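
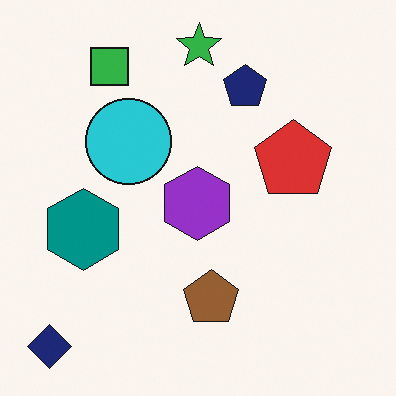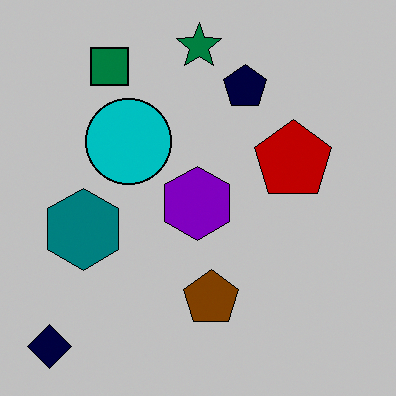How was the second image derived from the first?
Aggressively posterized.

Each flat color has snapped to a coarser quantized level — most visibly, the near-white background has dropped to a flat grey.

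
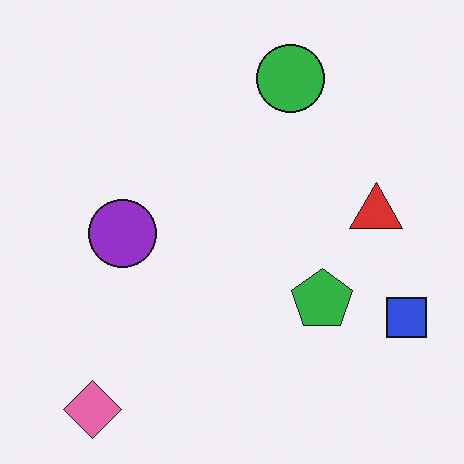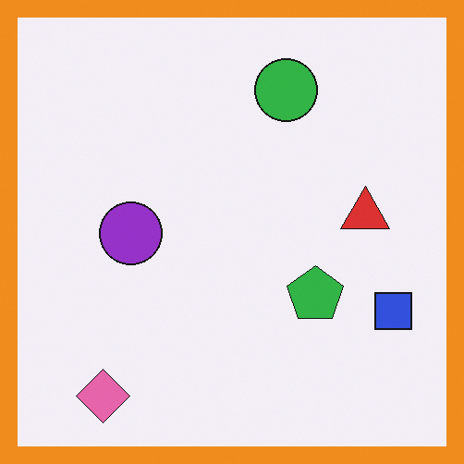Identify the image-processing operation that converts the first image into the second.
Framed with a orange border.

A solid orange frame runs around the edge of the second image, with the content slightly shrunk inside it.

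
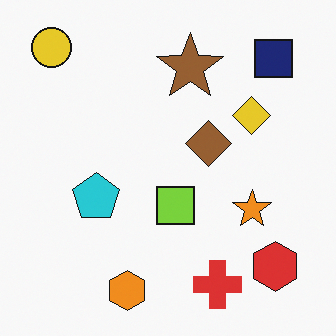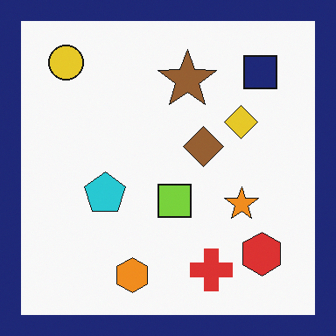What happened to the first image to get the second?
The transformation is: framed with a navy border.

A solid navy frame runs around the edge of the second image, with the content slightly shrunk inside it.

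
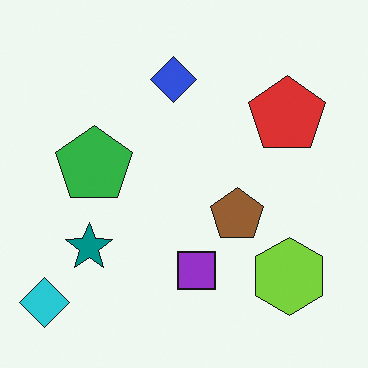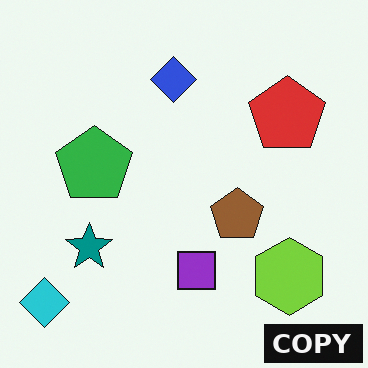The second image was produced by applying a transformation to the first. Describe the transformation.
Watermarked with the text "COPY" in the lower-right corner.

A dark label reading "COPY" appears in the lower-right corner.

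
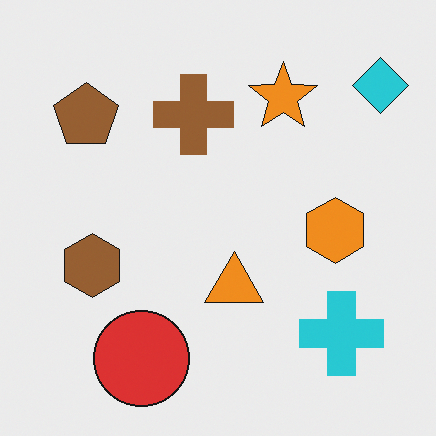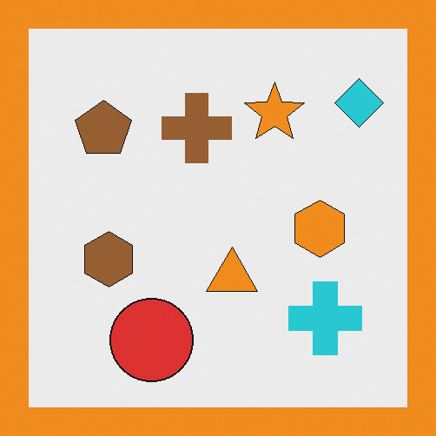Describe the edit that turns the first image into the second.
Framed with a orange border.

A solid orange frame runs around the edge of the second image, with the content slightly shrunk inside it.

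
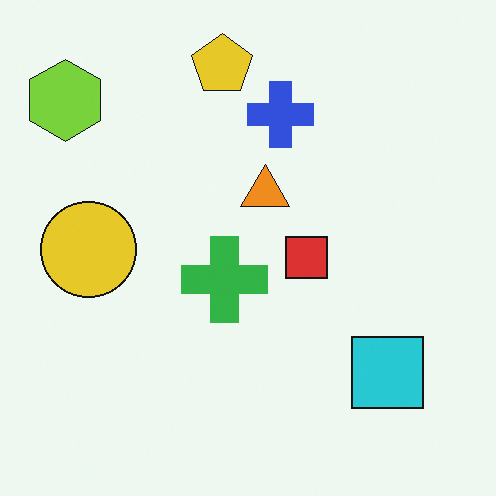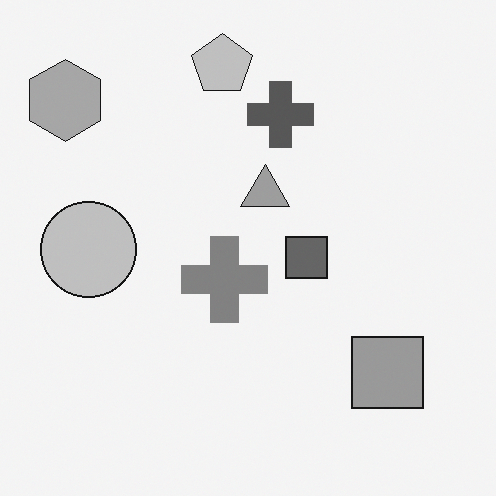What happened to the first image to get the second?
It was converted to grayscale.

All color is removed — every shape is now a shade of grey.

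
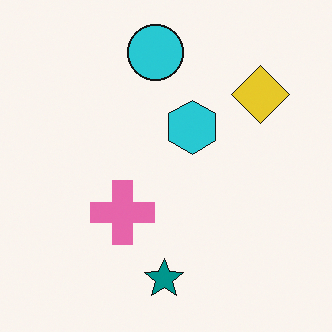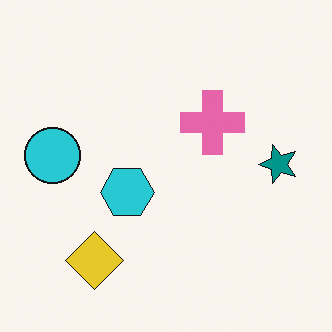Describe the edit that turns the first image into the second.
The second image is the first transposed (reflected across the top-left ↔ bottom-right diagonal).

Shapes have swapped their row and column positions — what was in the top-right is now in the bottom-left — a diagonal reflection.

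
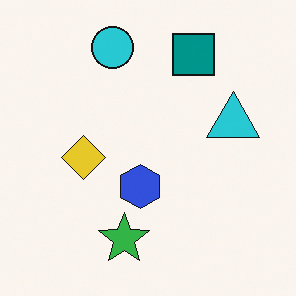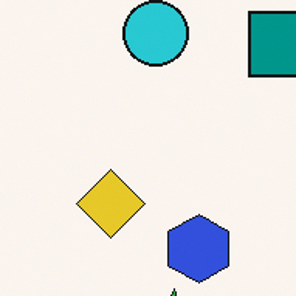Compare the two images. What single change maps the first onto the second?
Cropped to a modestly smaller region and rescaled.

The visible shapes are larger and the field of view is narrower; shapes near the original edges may be partly or wholly outside the frame — a crop-and-rescale.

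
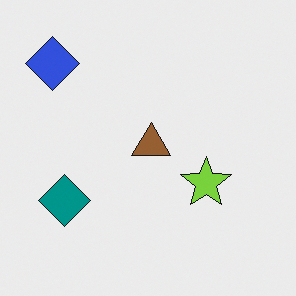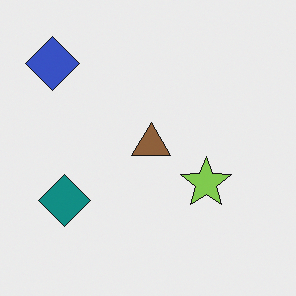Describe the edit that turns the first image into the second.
The transformation is: slightly desaturated.

All colors are more muted and greyish — a global saturation change.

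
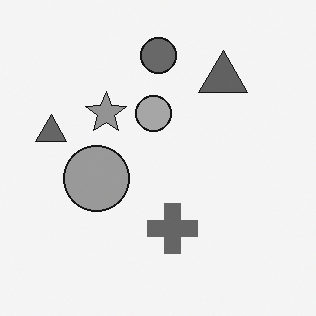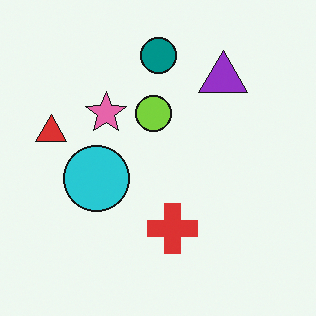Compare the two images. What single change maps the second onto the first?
Converted to grayscale.

All color is removed — every shape is now a shade of grey.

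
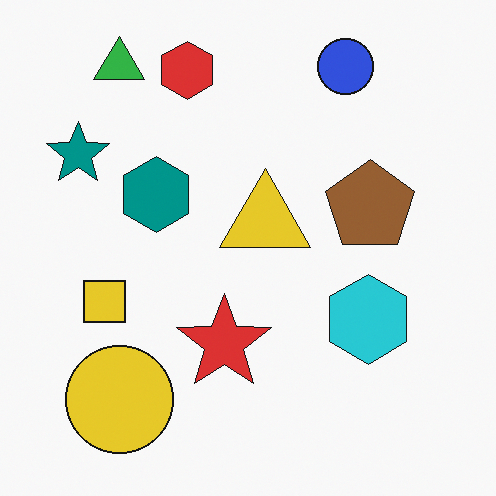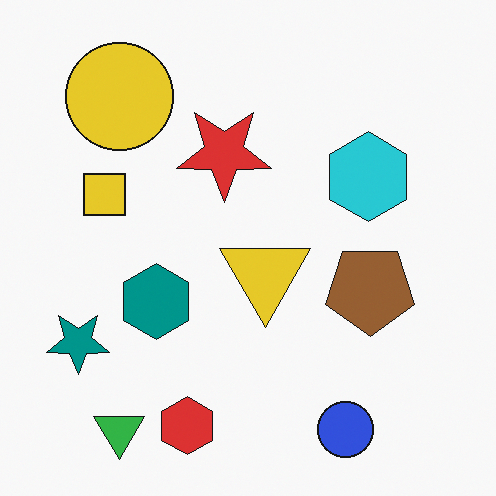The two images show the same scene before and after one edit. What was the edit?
The image was flipped vertically (top ↔ bottom).

The green triangle is in the top-left of the first image and the bottom-left of the second — shapes on opposite sides of the horizontal midline have swapped in a mirror flip.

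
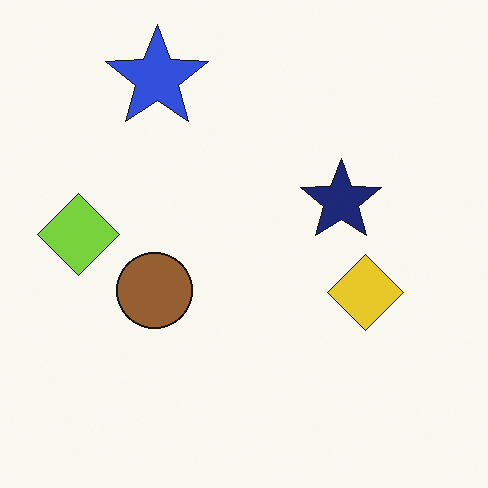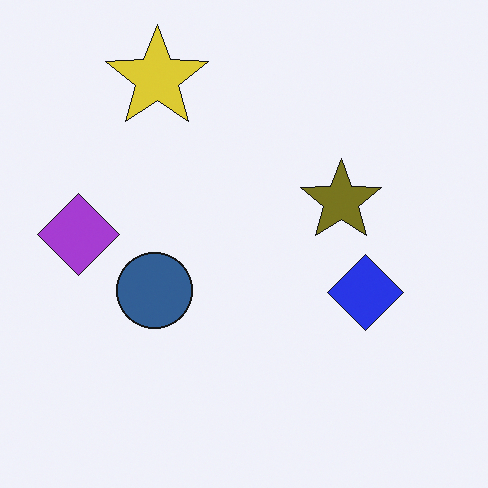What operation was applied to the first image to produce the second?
The transformation is: hue-shifted through roughly half the color wheel.

Every shape's color has rotated by the same amount around the hue wheel — a uniform hue shift.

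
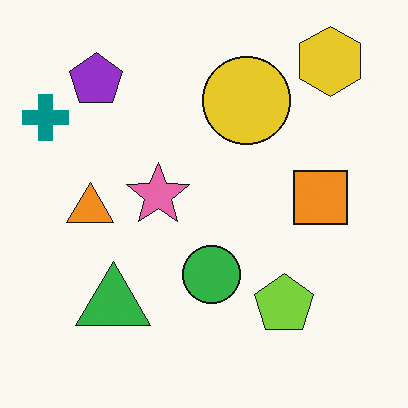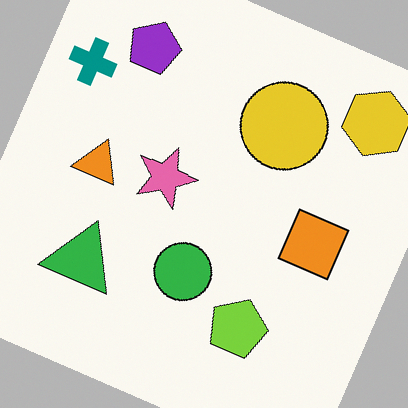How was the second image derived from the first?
The image was rotated clockwise by a clearly visible amount.

Every shape is tilted by the same angle and the image corners show triangular fill wedges — a whole-image rotation by a non-right angle.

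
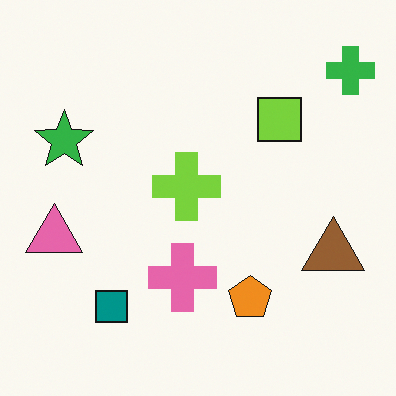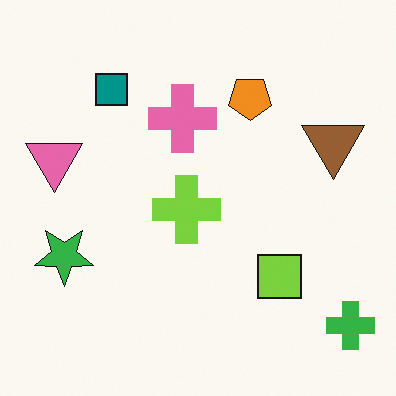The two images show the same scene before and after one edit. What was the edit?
The image was flipped vertically (top ↔ bottom).

The green cross is in the top-right of the first image and the bottom-right of the second — shapes on opposite sides of the horizontal midline have swapped in a mirror flip.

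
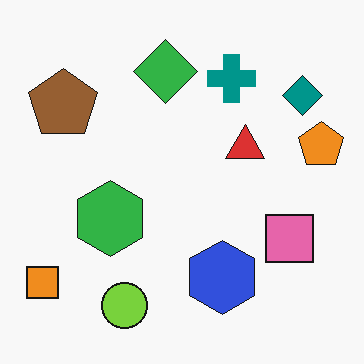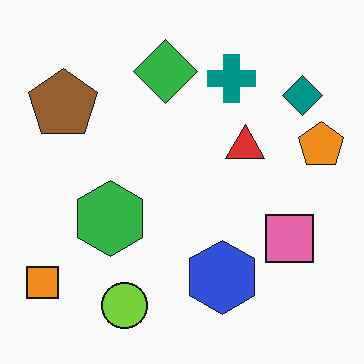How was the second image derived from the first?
It was JPEG-compressed with visible artifacts.

Blocky 8×8 compression artifacts appear around shape edges and the flat background shows ringing — characteristic JPEG degradation.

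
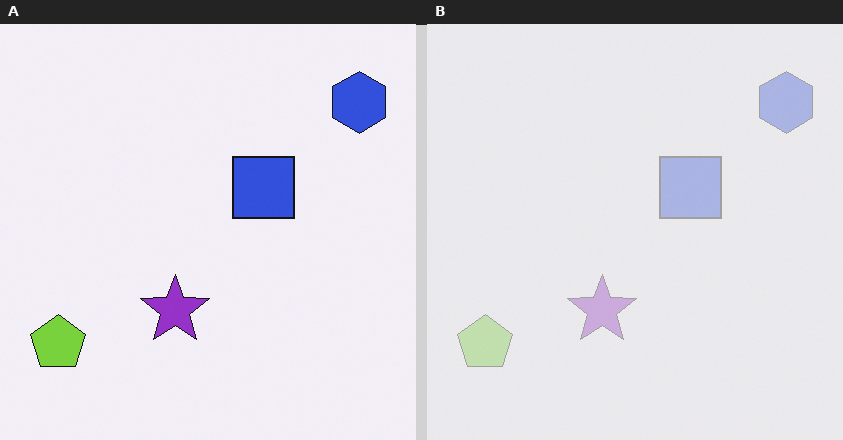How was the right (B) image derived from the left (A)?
The image was washed out (contrast reduced).

Tones are pushed toward mid-grey across the whole image — a global contrast change.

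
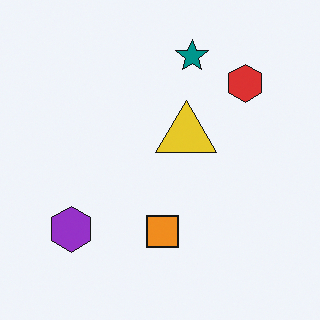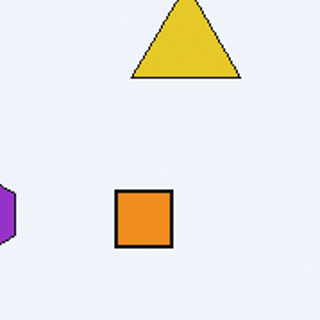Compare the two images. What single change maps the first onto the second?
The transformation is: cropped to a noticeably smaller region and rescaled.

The visible shapes are larger and the field of view is narrower; shapes near the original edges may be partly or wholly outside the frame — a crop-and-rescale.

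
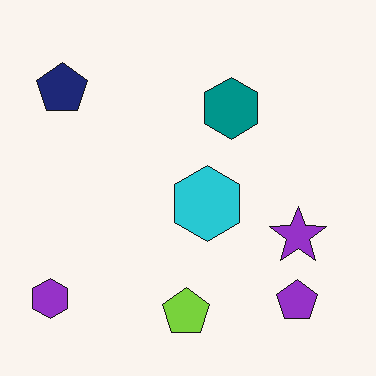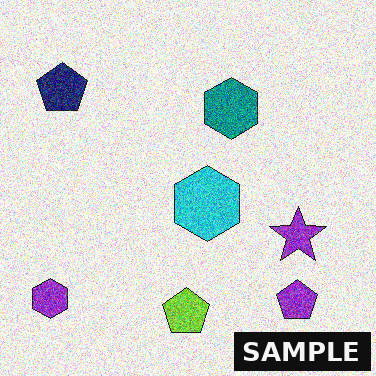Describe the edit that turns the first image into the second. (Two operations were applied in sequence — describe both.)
This is the original image degraded with strong gaussian noise, then watermarked with the text "SAMPLE" in the lower-right corner.

Random speckle covers the whole image, including the flat background. A dark label reading "SAMPLE" appears in the lower-right corner.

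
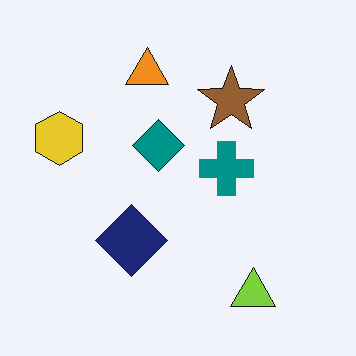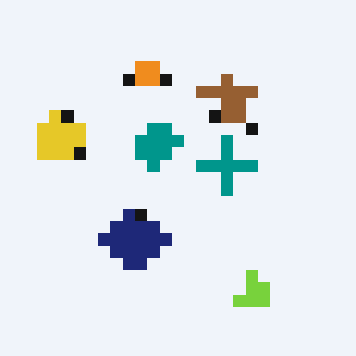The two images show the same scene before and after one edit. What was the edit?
Coarsely pixelated.

Shapes are reduced to large square blocks; fine edges and outlines are lost — a downscale-then-upscale (mosaic) effect.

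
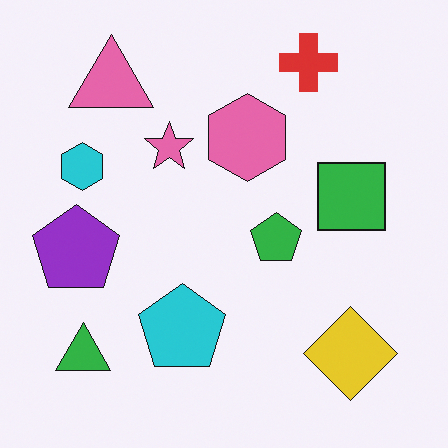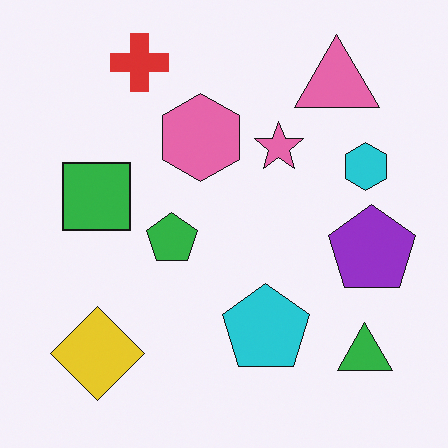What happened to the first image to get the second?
This is the original image flipped horizontally (left ↔ right).

The purple pentagon is in the left of the first image and the right of the second — shapes on opposite sides of the vertical midline have swapped in a mirror flip.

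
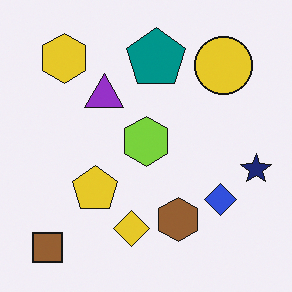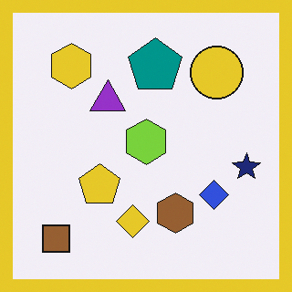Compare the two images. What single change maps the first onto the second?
This is the original image framed with a yellow border.

A solid yellow frame runs around the edge of the second image, with the content slightly shrunk inside it.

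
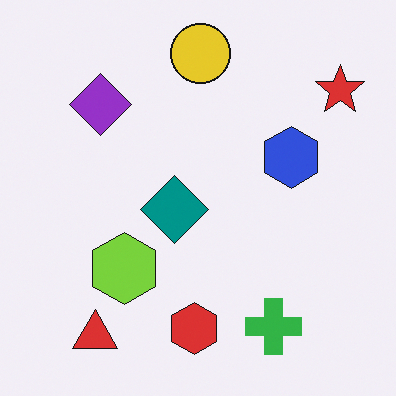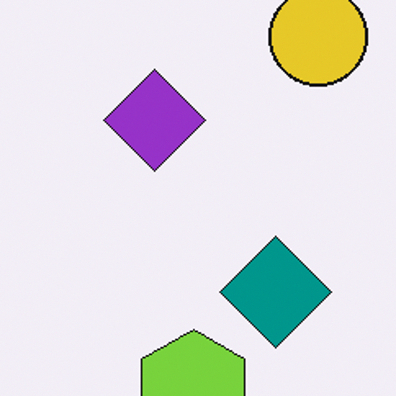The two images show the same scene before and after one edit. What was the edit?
It was cropped tightly and scaled back up.

The visible shapes are larger and the field of view is narrower; shapes near the original edges may be partly or wholly outside the frame — a crop-and-rescale.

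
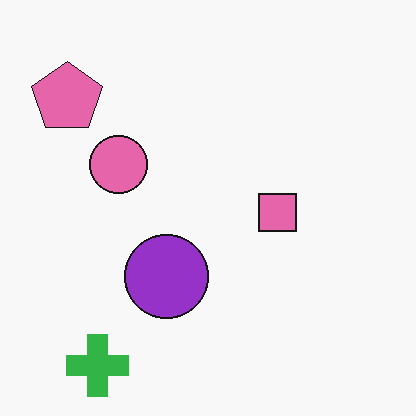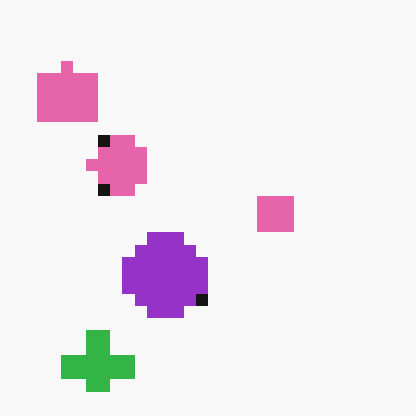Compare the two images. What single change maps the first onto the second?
The transformation is: heavily pixelated into large blocks.

Shapes are reduced to large square blocks; fine edges and outlines are lost — a downscale-then-upscale (mosaic) effect.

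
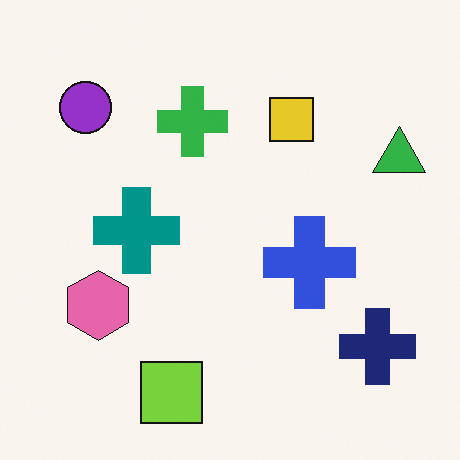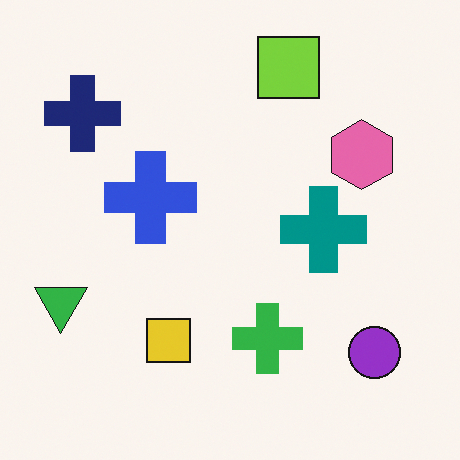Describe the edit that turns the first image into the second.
This is the original image rotated 180°.

The purple circle sits in the top-left of the first image and the bottom-right of the second — consistent with a whole-image 180° rotation.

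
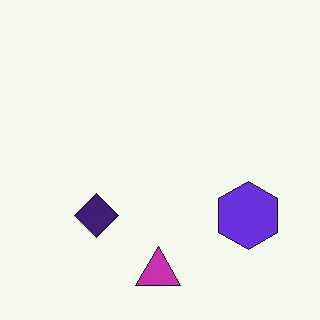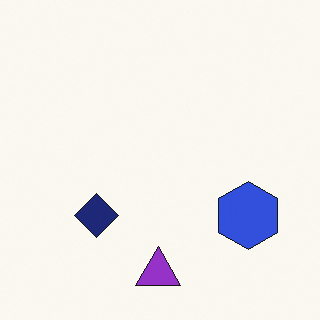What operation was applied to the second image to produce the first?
The transformation is: hue-shifted slightly.

Every shape's color has rotated by the same amount around the hue wheel — a uniform hue shift.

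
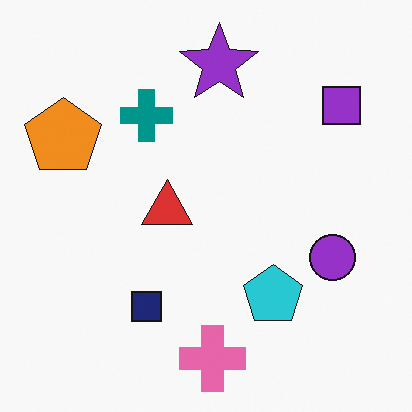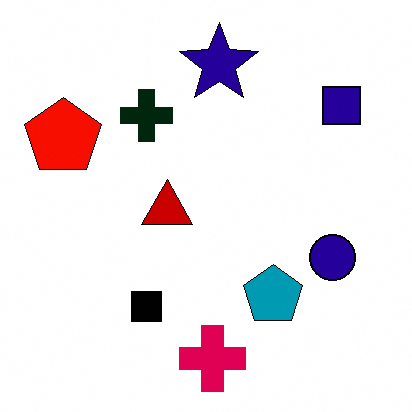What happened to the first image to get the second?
This is the original image boosted in contrast.

Tones are pushed away from mid-grey across the whole image — a global contrast change.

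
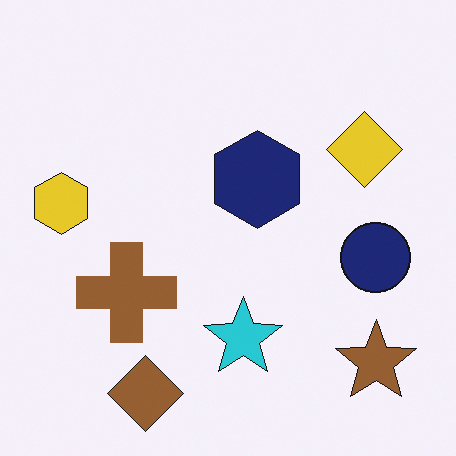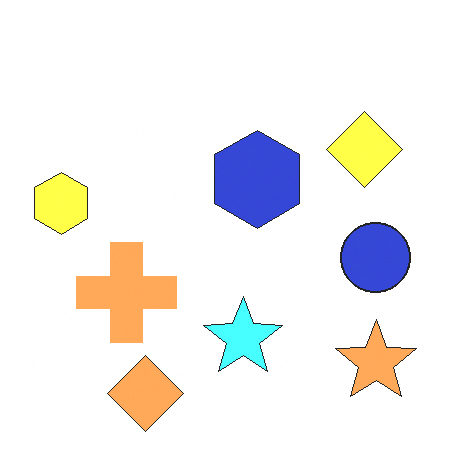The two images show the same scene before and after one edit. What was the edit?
It was noticeably brightened.

Every pixel — background and shapes alike — is uniformly brightened.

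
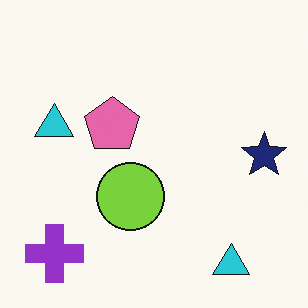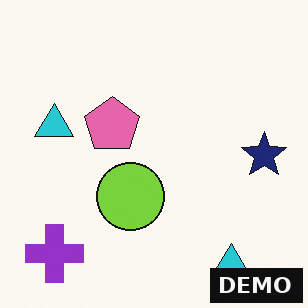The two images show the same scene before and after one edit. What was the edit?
Watermarked with the text "DEMO" in the lower-right corner.

A dark label reading "DEMO" appears in the lower-right corner.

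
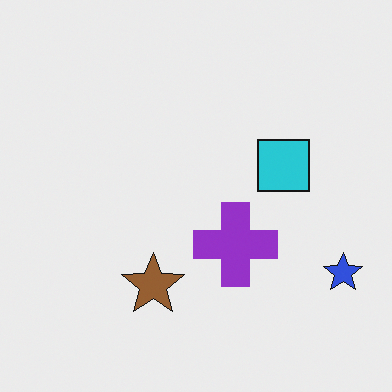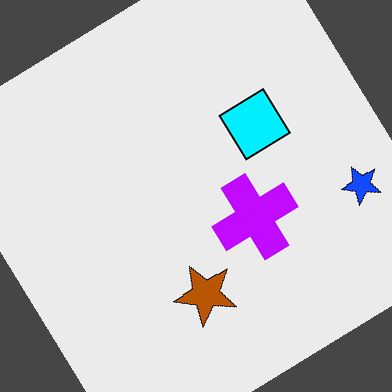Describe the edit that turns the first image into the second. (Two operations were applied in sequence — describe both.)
The second image is the first rotated counter-clockwise by a large amount — several tens of degrees, then heavily oversaturated.

Every shape is tilted by the same angle and the image corners show triangular fill wedges — a whole-image rotation by a non-right angle. All colors are more vivid — a global saturation change.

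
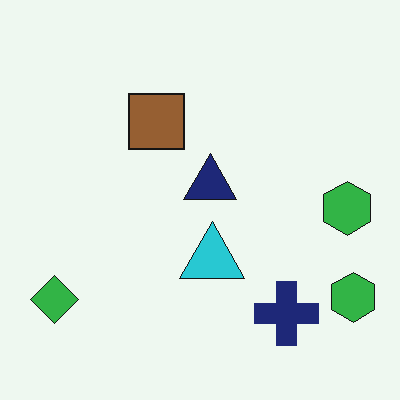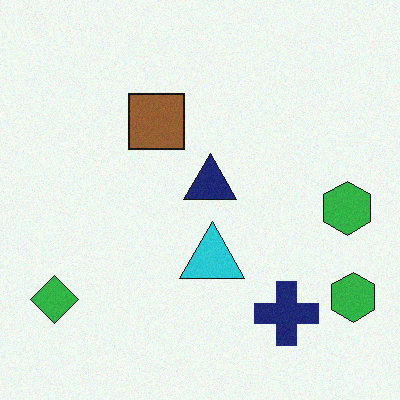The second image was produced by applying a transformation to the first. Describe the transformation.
The image was degraded with light additive noise.

Random speckle covers the whole image, including the flat background.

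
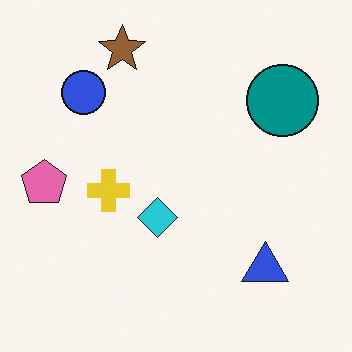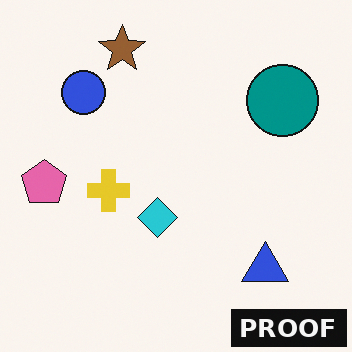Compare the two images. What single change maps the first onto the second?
Watermarked with the text "PROOF" in the lower-right corner.

A dark label reading "PROOF" appears in the lower-right corner.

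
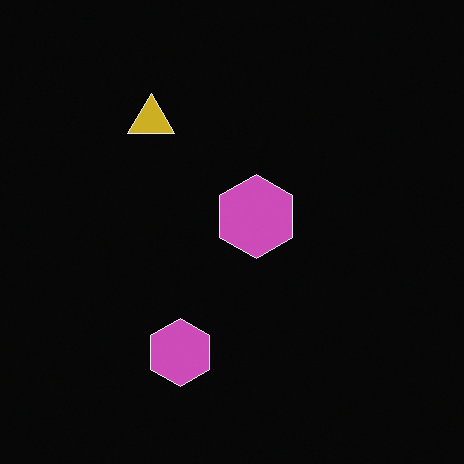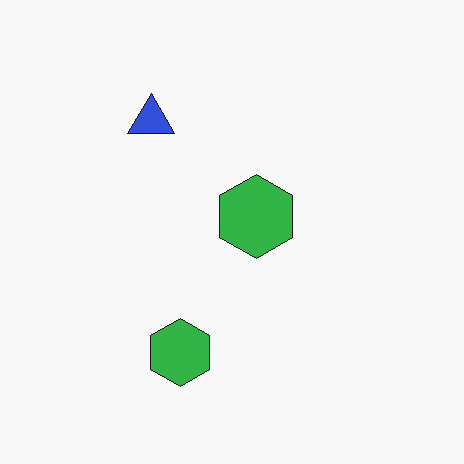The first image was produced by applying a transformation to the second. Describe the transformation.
The transformation is: color-inverted (negative).

The light background has become dark and every shape's color is its complement — a photographic negative.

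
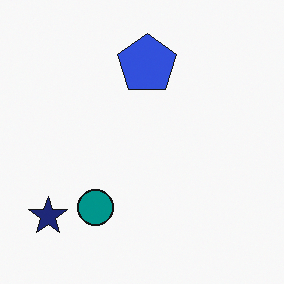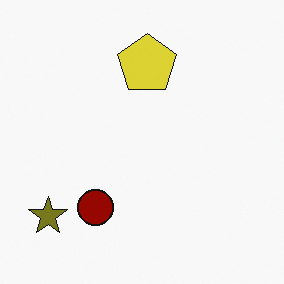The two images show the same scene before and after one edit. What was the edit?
The second image is the first hue-shifted through roughly half the color wheel.

Every shape's color has rotated by the same amount around the hue wheel — a uniform hue shift.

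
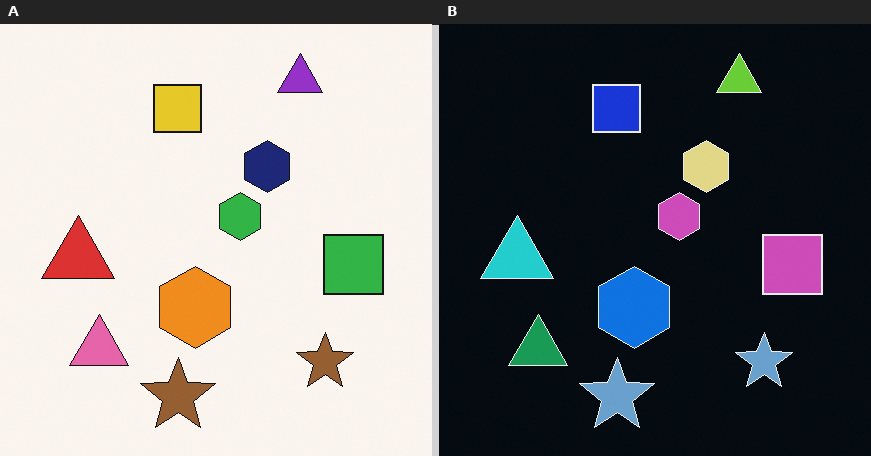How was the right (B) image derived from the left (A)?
The transformation is: color-inverted (negative).

The light background has become dark and every shape's color is its complement — a photographic negative.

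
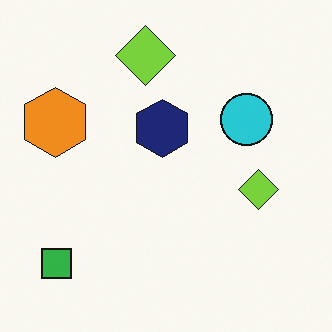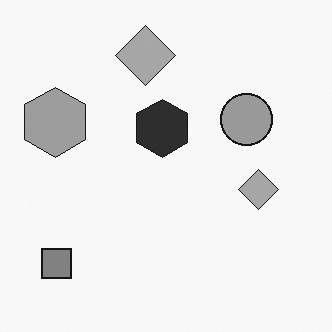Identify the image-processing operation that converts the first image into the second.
It was converted to grayscale.

All color is removed — every shape is now a shade of grey.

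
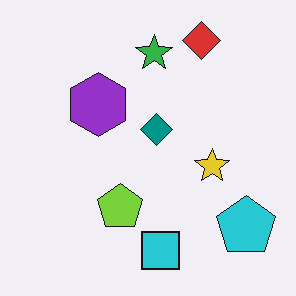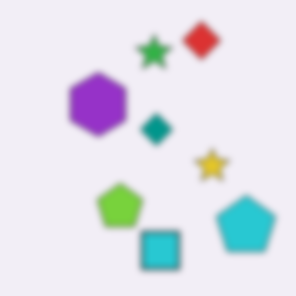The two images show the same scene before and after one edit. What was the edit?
It was noticeably gaussian-blurred.

Shape edges and outlines are uniformly softened across the whole image.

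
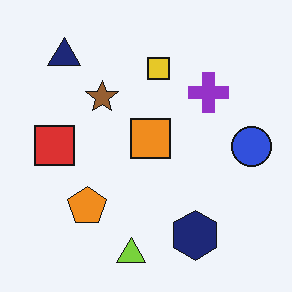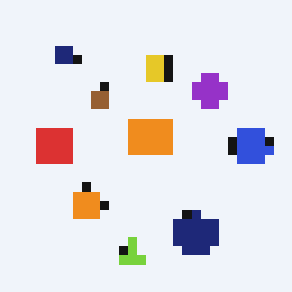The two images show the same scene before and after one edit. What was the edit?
Coarsely pixelated.

Shapes are reduced to large square blocks; fine edges and outlines are lost — a downscale-then-upscale (mosaic) effect.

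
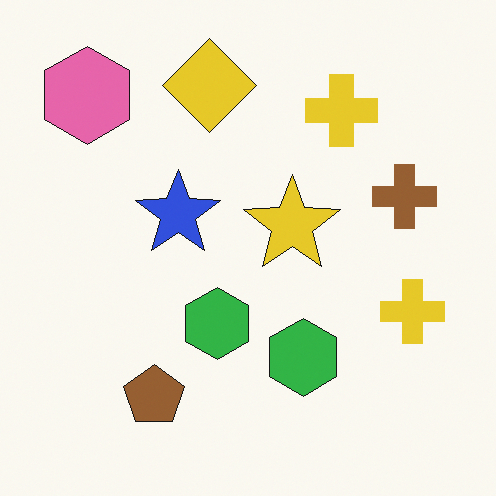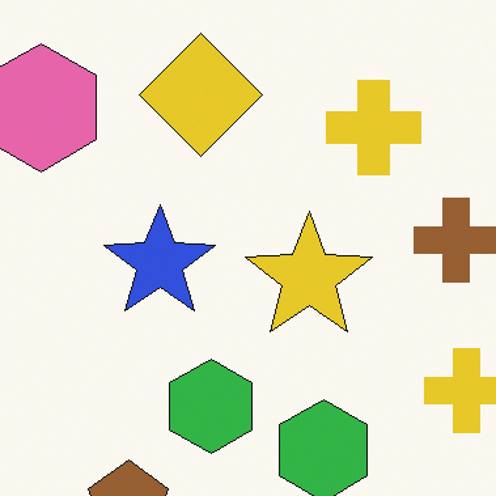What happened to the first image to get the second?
It was cropped to a modestly smaller region and rescaled.

The visible shapes are larger and the field of view is narrower; shapes near the original edges may be partly or wholly outside the frame — a crop-and-rescale.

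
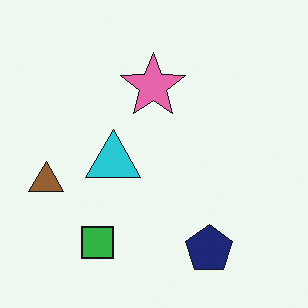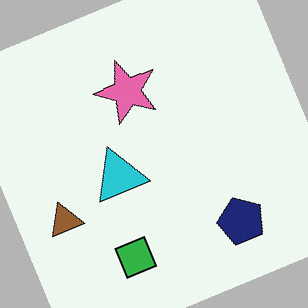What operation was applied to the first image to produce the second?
This is the original image rotated counter-clockwise by a clearly visible amount.

Every shape is tilted by the same angle and the image corners show triangular fill wedges — a whole-image rotation by a non-right angle.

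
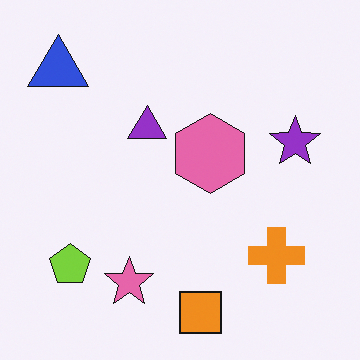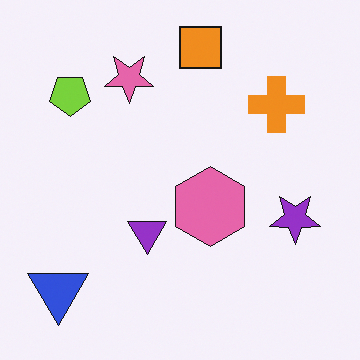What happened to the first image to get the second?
The second image is the first flipped vertically (top ↔ bottom).

The orange square is in the bottom of the first image and the top of the second — shapes on opposite sides of the horizontal midline have swapped in a mirror flip.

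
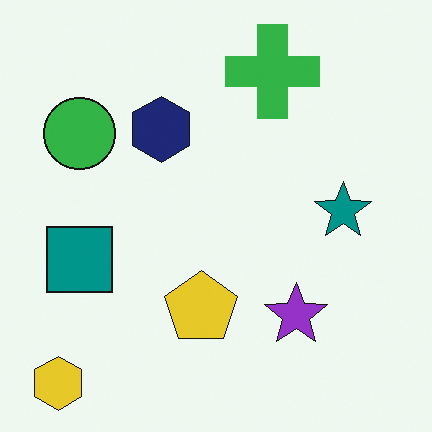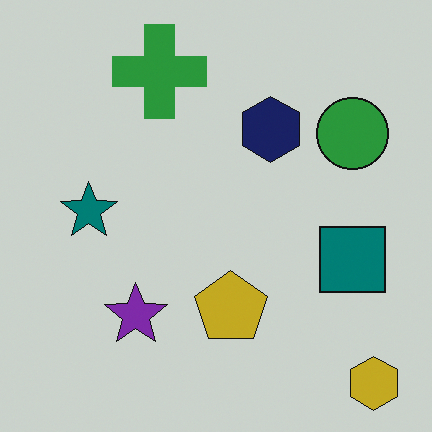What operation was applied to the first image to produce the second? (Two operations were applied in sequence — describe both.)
Flipped horizontally (left ↔ right), then darkened a little.

The yellow hexagon is in the bottom-left of the first image and the bottom-right of the second — shapes on opposite sides of the vertical midline have swapped in a mirror flip. Every pixel — background and shapes alike — is uniformly darkened.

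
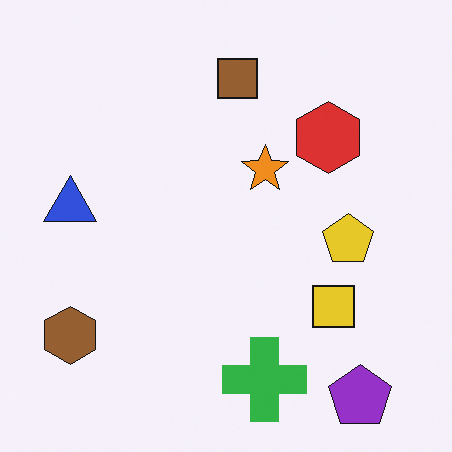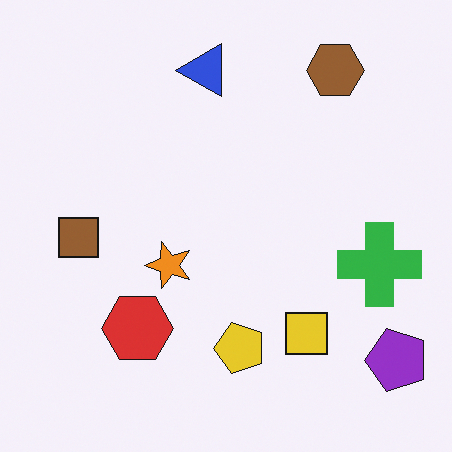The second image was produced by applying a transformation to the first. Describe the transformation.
It was transposed (reflected across the top-left ↔ bottom-right diagonal).

Shapes have swapped their row and column positions — what was in the top-right is now in the bottom-left — a diagonal reflection.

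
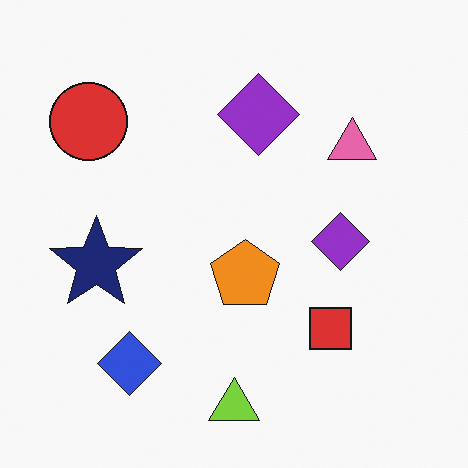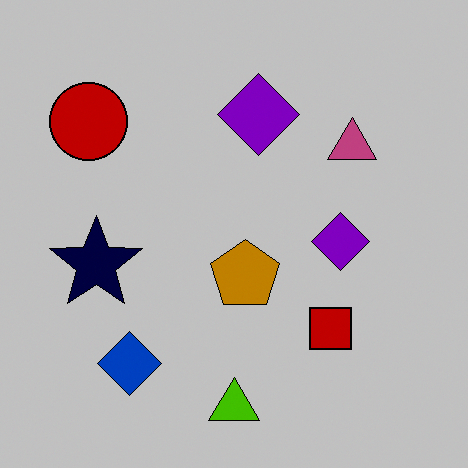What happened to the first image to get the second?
Aggressively posterized.

Each flat color has snapped to a coarser quantized level — most visibly, the near-white background has dropped to a flat grey.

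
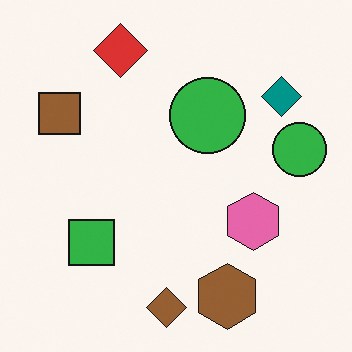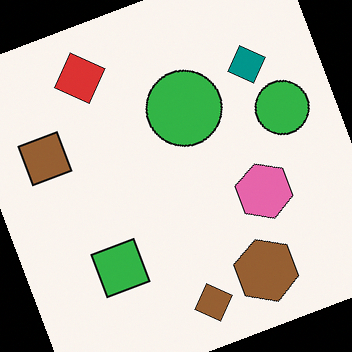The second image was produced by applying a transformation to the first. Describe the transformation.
The image was rotated counter-clockwise by a moderate amount.

Every shape is tilted by the same angle and the image corners show triangular fill wedges — a whole-image rotation by a non-right angle.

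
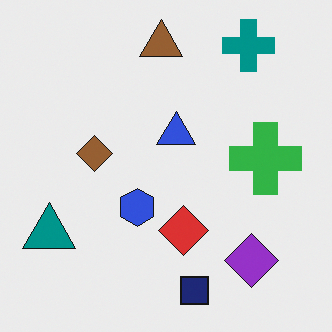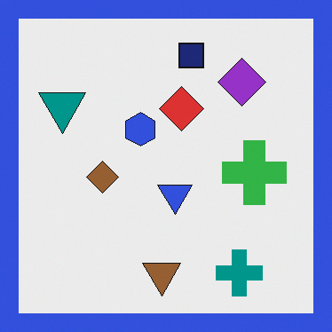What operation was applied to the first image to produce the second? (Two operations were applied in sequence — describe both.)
The transformation is: flipped vertically (top ↔ bottom), then framed with a blue border.

The navy square is in the bottom of the first image and the top of the second — shapes on opposite sides of the horizontal midline have swapped in a mirror flip. A solid blue frame runs around the edge of the second image, with the content slightly shrunk inside it.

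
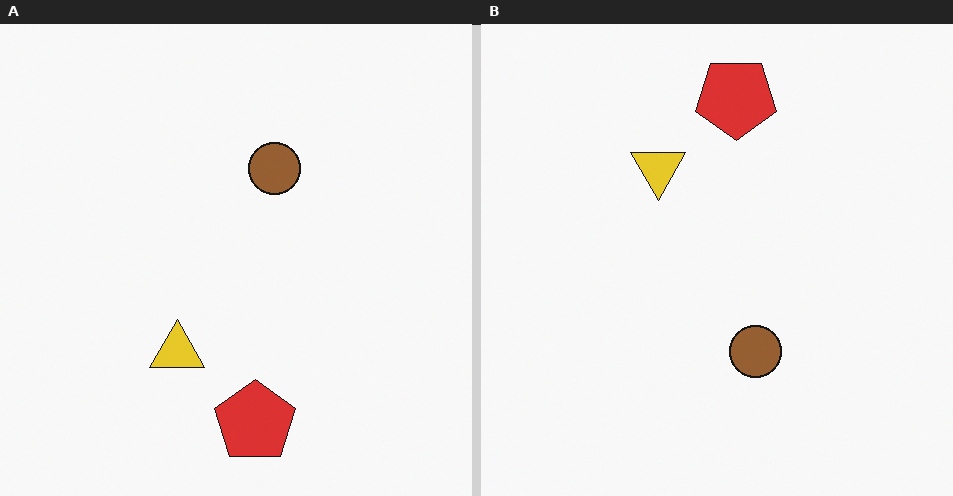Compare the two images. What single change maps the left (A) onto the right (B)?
The right (B) image is the left (A) flipped vertically (top ↔ bottom).

The red pentagon is in the bottom of the left (A) image and the top of the right (B) — shapes on opposite sides of the horizontal midline have swapped in a mirror flip.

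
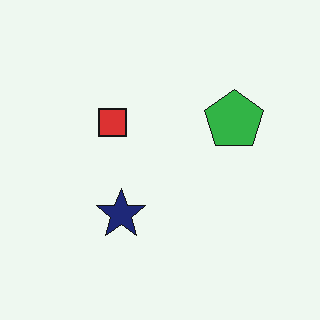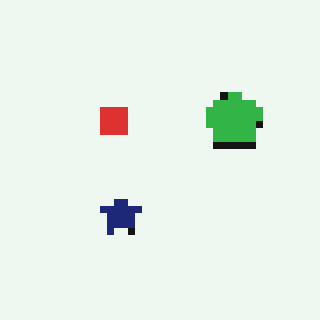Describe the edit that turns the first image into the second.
The second image is the first pixelated into visible square blocks.

Shapes are reduced to large square blocks; fine edges and outlines are lost — a downscale-then-upscale (mosaic) effect.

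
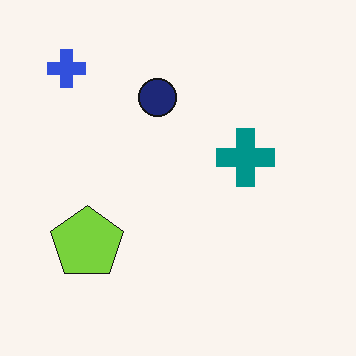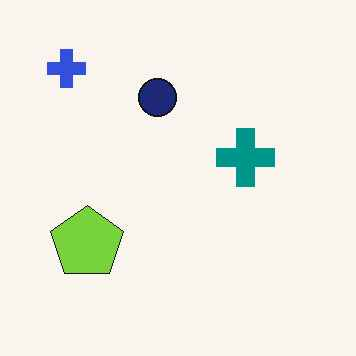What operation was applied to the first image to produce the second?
This is the original image given moderate JPEG compression.

Blocky 8×8 compression artifacts appear around shape edges and the flat background shows ringing — characteristic JPEG degradation.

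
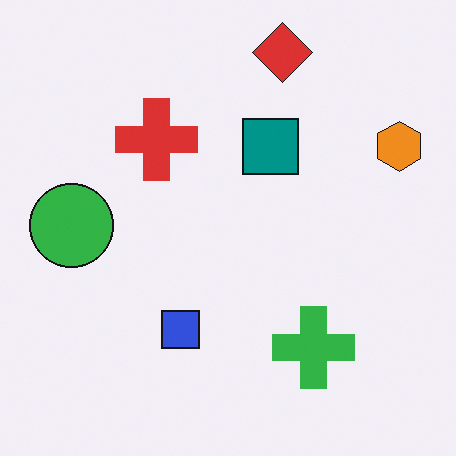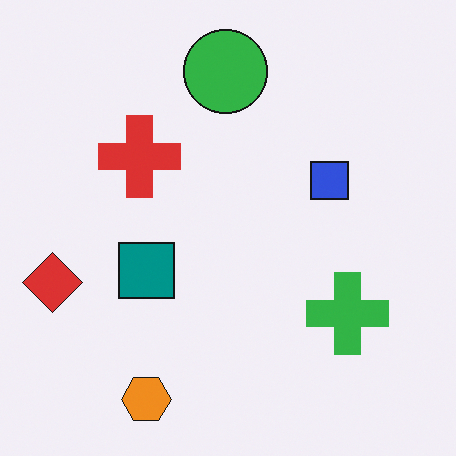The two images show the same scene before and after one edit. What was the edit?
The image was transposed (reflected across the top-left ↔ bottom-right diagonal).

Shapes have swapped their row and column positions — what was in the top-right is now in the bottom-left — a diagonal reflection.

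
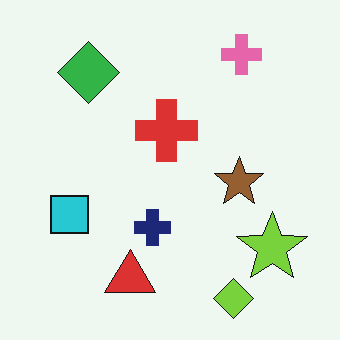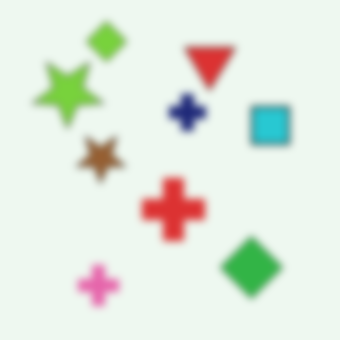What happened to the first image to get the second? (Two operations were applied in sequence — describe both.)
This is the original image rotated 180°, then noticeably gaussian-blurred.

The lime diamond sits in the bottom-right of the first image and the top-left of the second — consistent with a whole-image 180° rotation. Shape edges and outlines are uniformly softened across the whole image.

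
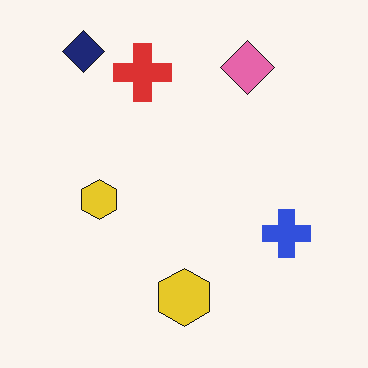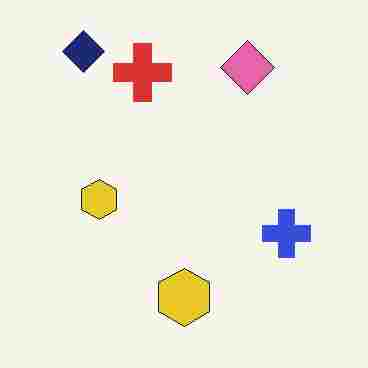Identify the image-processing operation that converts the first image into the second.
The second image is the first degraded with heavy JPEG compression.

Blocky 8×8 compression artifacts appear around shape edges and the flat background shows ringing — characteristic JPEG degradation.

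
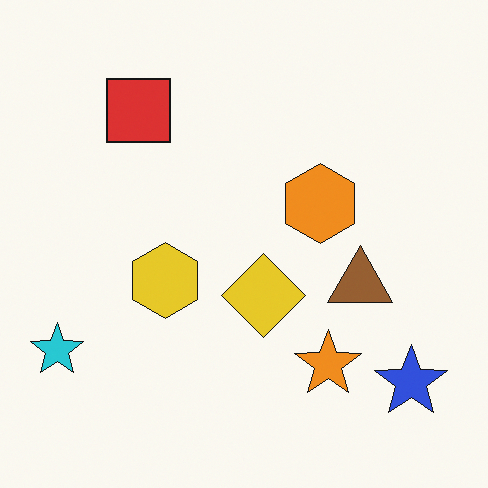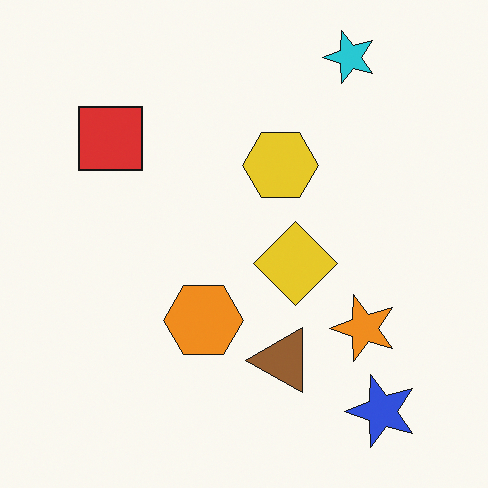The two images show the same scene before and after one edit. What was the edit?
The transformation is: transposed (reflected across the top-left ↔ bottom-right diagonal).

Shapes have swapped their row and column positions — what was in the top-right is now in the bottom-left — a diagonal reflection.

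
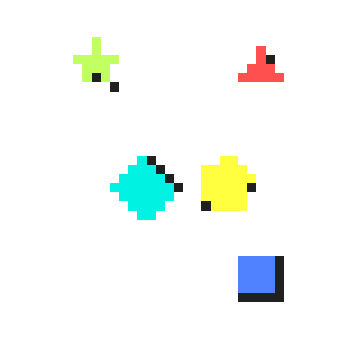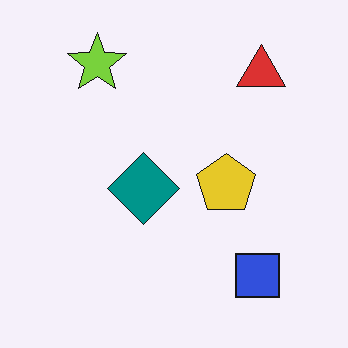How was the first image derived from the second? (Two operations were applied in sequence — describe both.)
The transformation is: heavily pixelated into large blocks, then substantially brightened.

Shapes are reduced to large square blocks; fine edges and outlines are lost — a downscale-then-upscale (mosaic) effect. Every pixel — background and shapes alike — is uniformly brightened.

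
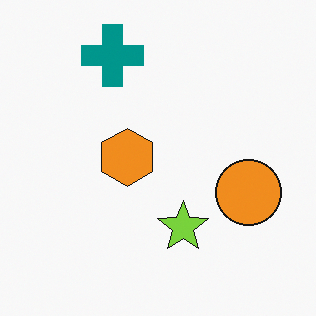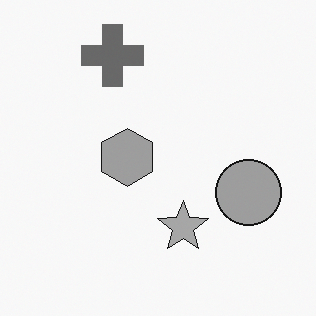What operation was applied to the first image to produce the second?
The transformation is: converted to grayscale.

All color is removed — every shape is now a shade of grey.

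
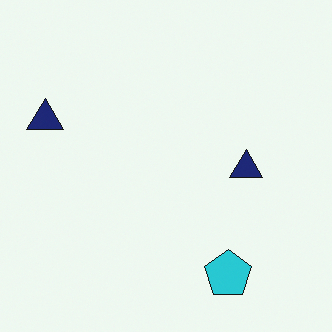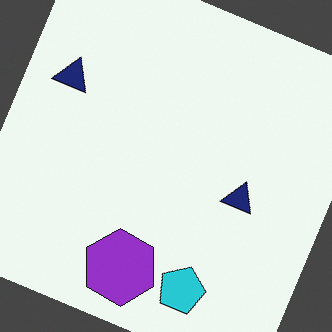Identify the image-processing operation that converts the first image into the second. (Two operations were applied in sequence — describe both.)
This is the original image rotated clockwise by a moderate amount, then overlaid with an additional purple hexagon.

Every shape is tilted by the same angle and the image corners show triangular fill wedges — a whole-image rotation by a non-right angle. A purple hexagon appears in the second image that is absent from the first.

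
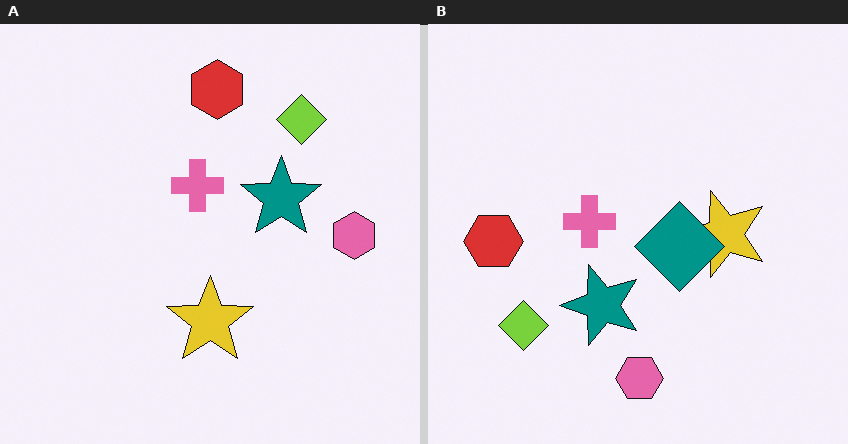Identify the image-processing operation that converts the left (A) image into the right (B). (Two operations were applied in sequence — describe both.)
Transposed (reflected across the top-left ↔ bottom-right diagonal), then overlaid with an additional teal diamond.

Shapes have swapped their row and column positions — what was in the top-right is now in the bottom-left — a diagonal reflection. A teal diamond appears in the right (B) image that is absent from the left (A).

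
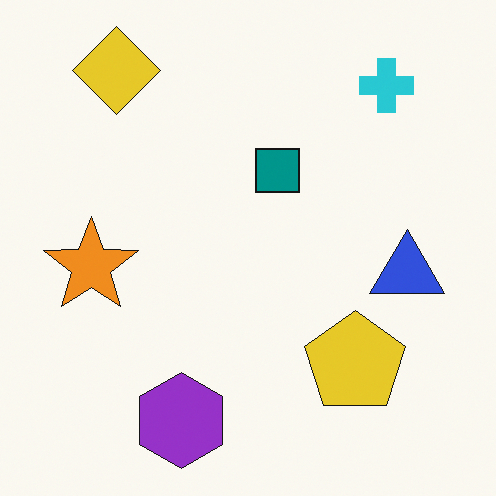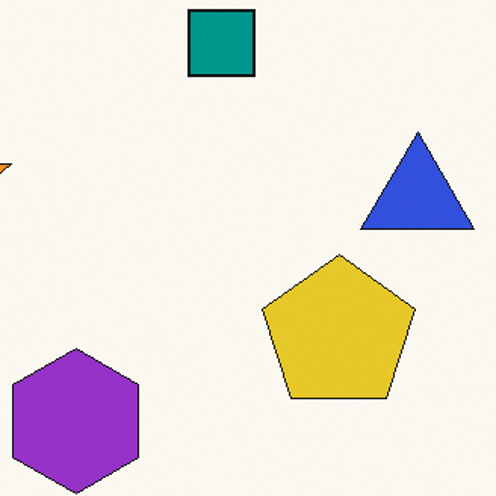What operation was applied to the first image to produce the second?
The transformation is: cropped to a modestly smaller region and rescaled.

The visible shapes are larger and the field of view is narrower; shapes near the original edges may be partly or wholly outside the frame — a crop-and-rescale.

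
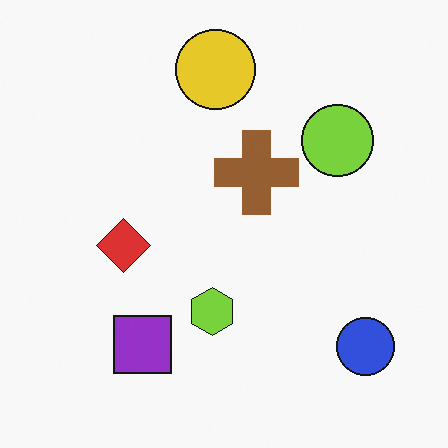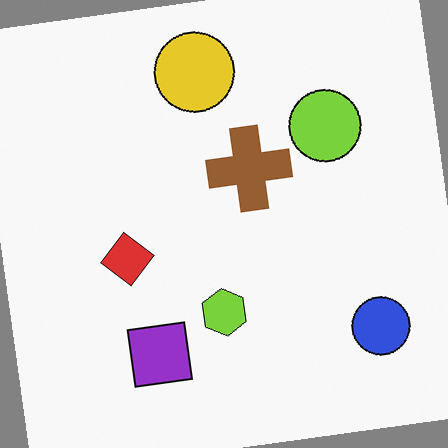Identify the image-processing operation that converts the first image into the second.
The image was rotated counter-clockwise by a few degrees.

Every shape is tilted by the same angle and the image corners show triangular fill wedges — a whole-image rotation by a non-right angle.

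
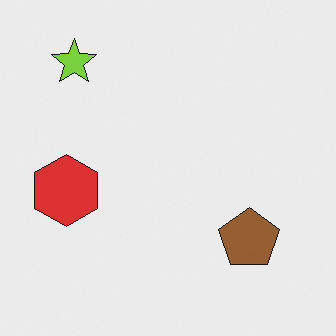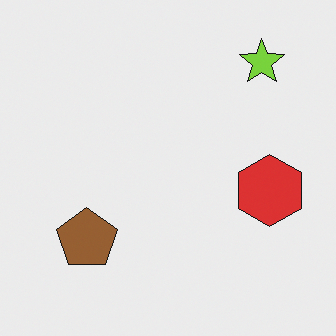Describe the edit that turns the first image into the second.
It was flipped horizontally (left ↔ right).

The red hexagon is in the left of the first image and the right of the second — shapes on opposite sides of the vertical midline have swapped in a mirror flip.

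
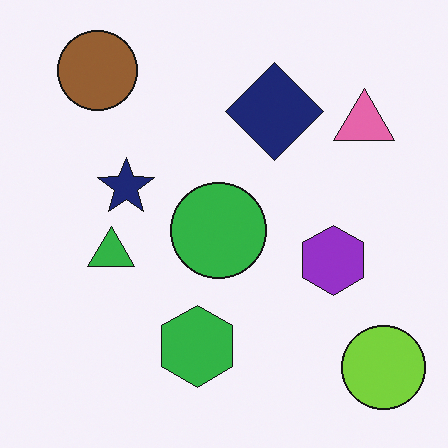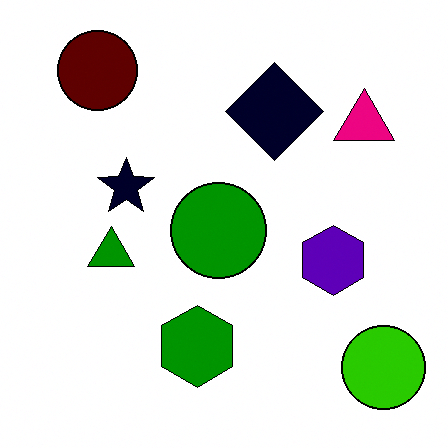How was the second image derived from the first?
The transformation is: given much higher contrast.

Tones are pushed away from mid-grey across the whole image — a global contrast change.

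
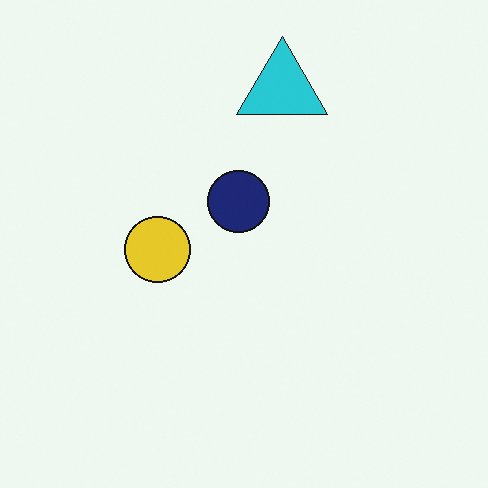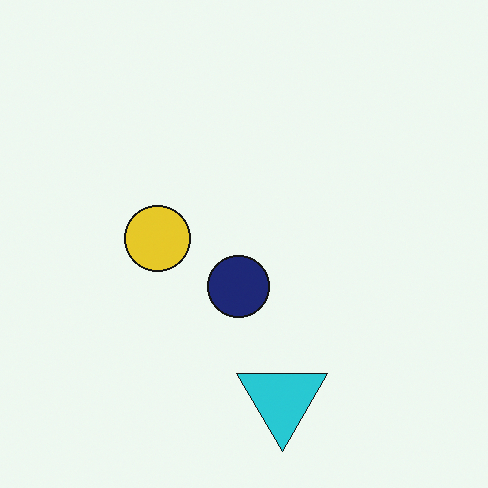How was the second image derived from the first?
It was flipped vertically (top ↔ bottom).

The cyan triangle is in the top of the first image and the bottom of the second — shapes on opposite sides of the horizontal midline have swapped in a mirror flip.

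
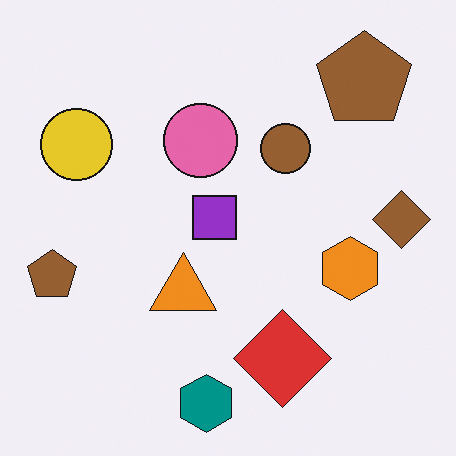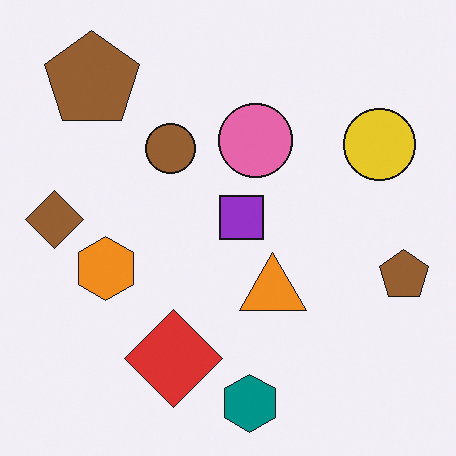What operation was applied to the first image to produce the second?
It was flipped horizontally (left ↔ right).

The brown diamond is in the right of the first image and the left of the second — shapes on opposite sides of the vertical midline have swapped in a mirror flip.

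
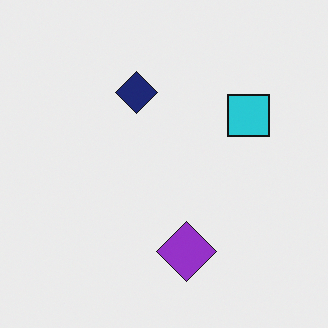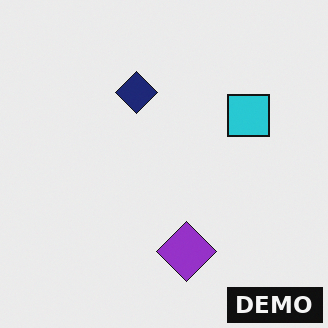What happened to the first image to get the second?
Watermarked with the text "DEMO" in the lower-right corner.

A dark label reading "DEMO" appears in the lower-right corner.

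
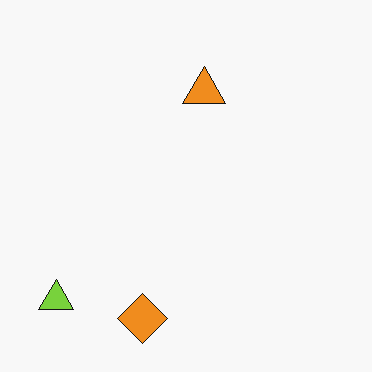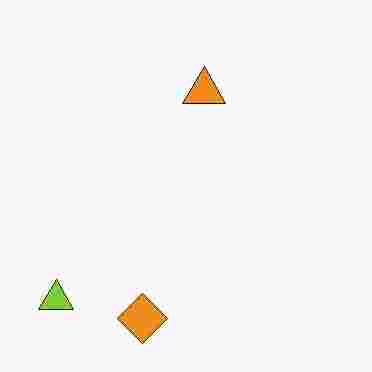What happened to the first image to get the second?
Degraded with heavy JPEG compression.

Blocky 8×8 compression artifacts appear around shape edges and the flat background shows ringing — characteristic JPEG degradation.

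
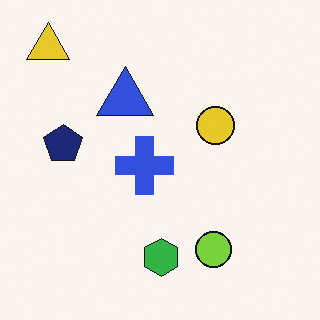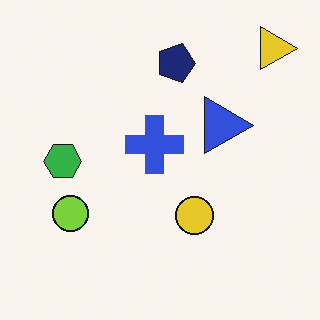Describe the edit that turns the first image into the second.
The image was rotated 90° clockwise.

The yellow triangle sits in the top-left of the first image and the top-right of the second — consistent with a whole-image 90° clockwise rotation.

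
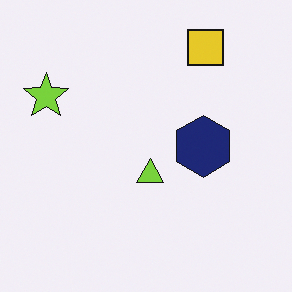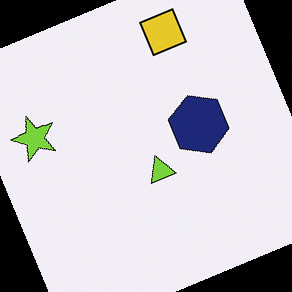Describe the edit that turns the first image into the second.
Rotated counter-clockwise by a moderate amount.

Every shape is tilted by the same angle and the image corners show triangular fill wedges — a whole-image rotation by a non-right angle.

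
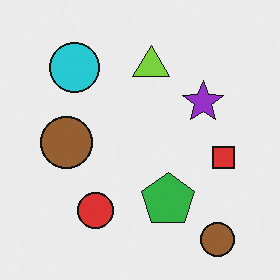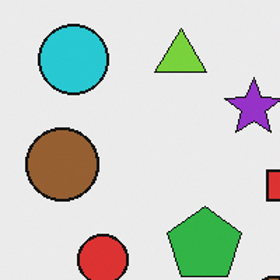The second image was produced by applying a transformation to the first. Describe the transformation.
The image was cropped to a modestly smaller region and rescaled.

The visible shapes are larger and the field of view is narrower; shapes near the original edges may be partly or wholly outside the frame — a crop-and-rescale.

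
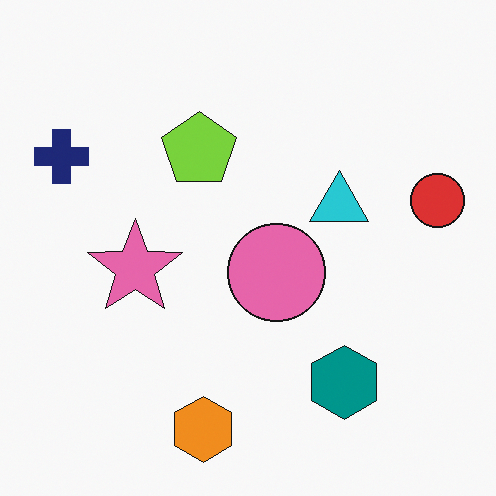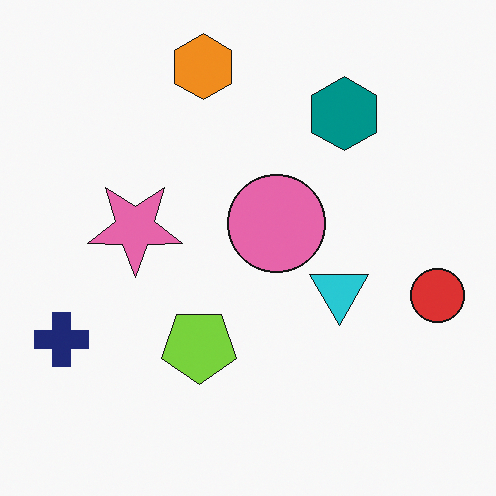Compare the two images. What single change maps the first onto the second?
The transformation is: flipped vertically (top ↔ bottom).

The orange hexagon is in the bottom of the first image and the top of the second — shapes on opposite sides of the horizontal midline have swapped in a mirror flip.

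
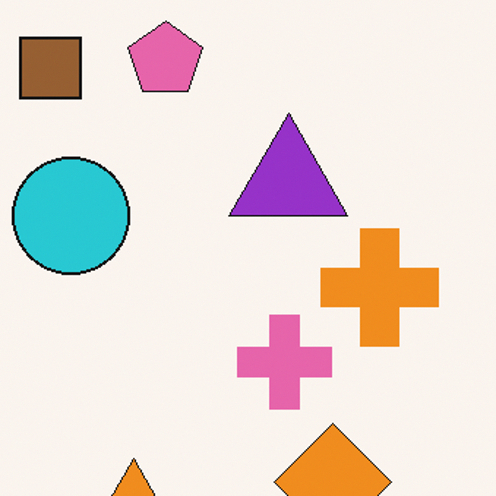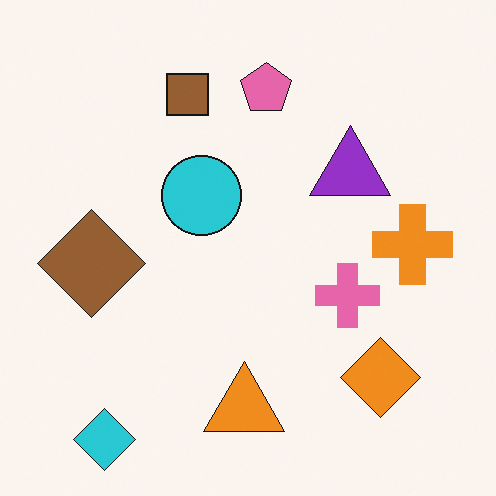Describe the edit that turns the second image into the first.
Cropped slightly and scaled back up.

The visible shapes are larger and the field of view is narrower; shapes near the original edges may be partly or wholly outside the frame — a crop-and-rescale.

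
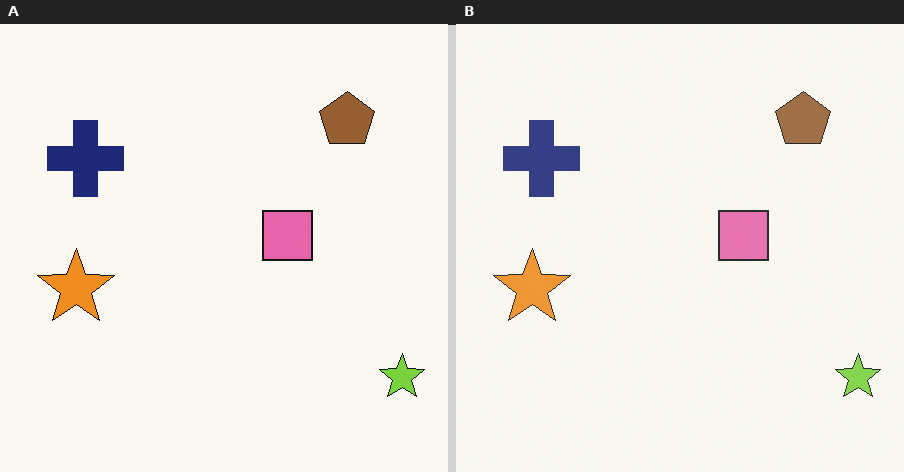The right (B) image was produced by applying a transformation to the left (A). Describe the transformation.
The right (B) image is the left (A) given slightly reduced contrast.

Tones are pushed toward mid-grey across the whole image — a global contrast change.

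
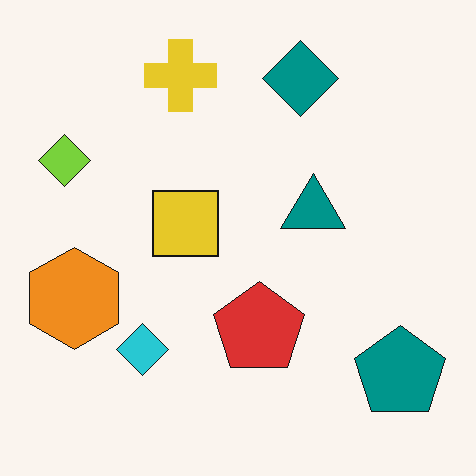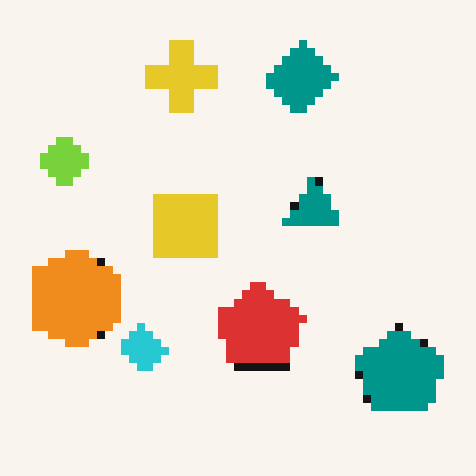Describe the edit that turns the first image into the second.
The second image is the first moderately pixelated.

Shapes are reduced to large square blocks; fine edges and outlines are lost — a downscale-then-upscale (mosaic) effect.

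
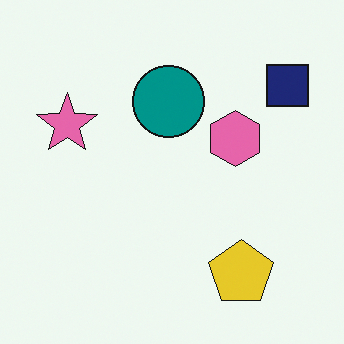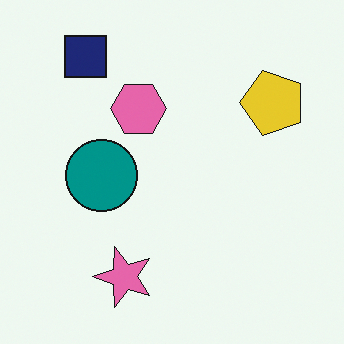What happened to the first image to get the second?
The second image is the first rotated 90° counter-clockwise.

The navy square sits in the top-right of the first image and the top-left of the second — consistent with a whole-image 90° counter-clockwise rotation.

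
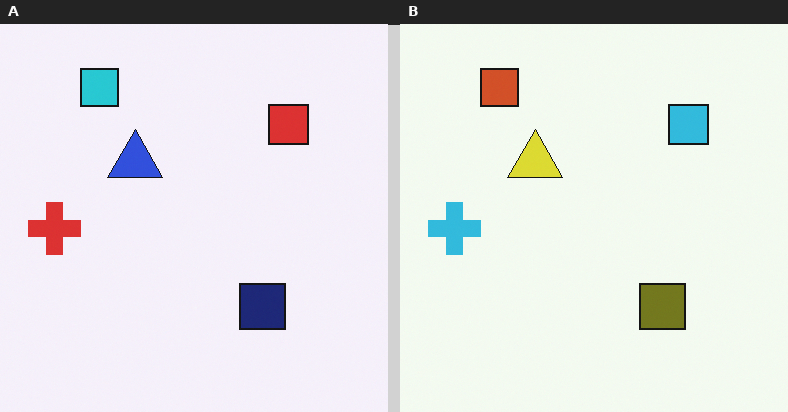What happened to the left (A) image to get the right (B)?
It was hue-shifted through roughly half the color wheel.

Every shape's color has rotated by the same amount around the hue wheel — a uniform hue shift.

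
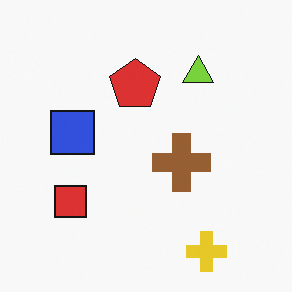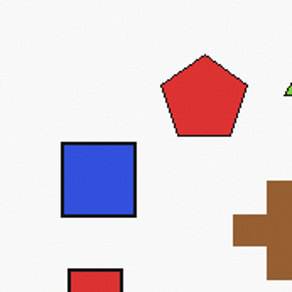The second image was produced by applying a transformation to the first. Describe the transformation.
The second image is the first cropped tightly and scaled back up.

The visible shapes are larger and the field of view is narrower; shapes near the original edges may be partly or wholly outside the frame — a crop-and-rescale.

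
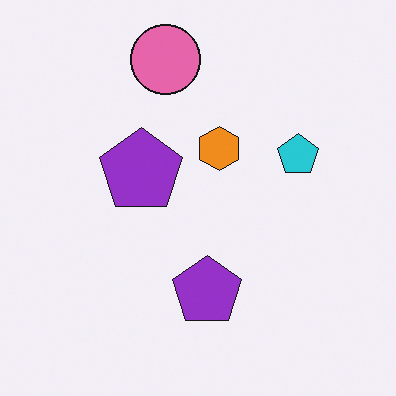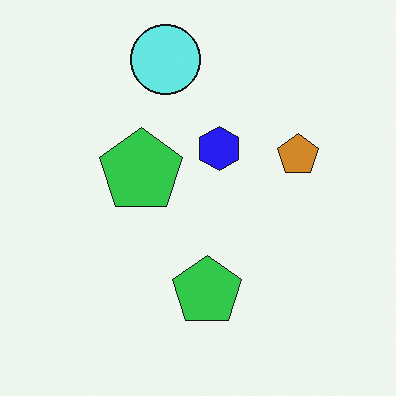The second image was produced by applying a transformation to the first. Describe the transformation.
Hue-shifted through roughly half the color wheel.

Every shape's color has rotated by the same amount around the hue wheel — a uniform hue shift.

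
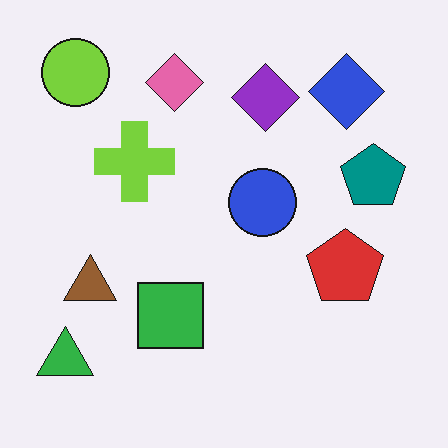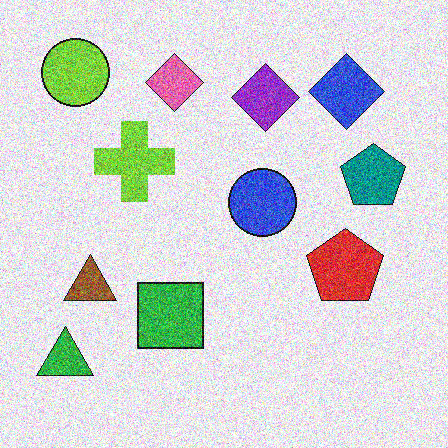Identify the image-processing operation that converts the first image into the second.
The image was degraded with a thick layer of grain.

Random speckle covers the whole image, including the flat background.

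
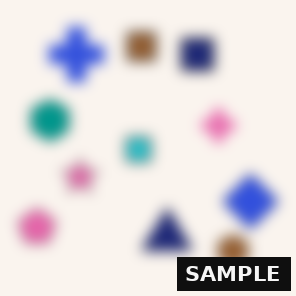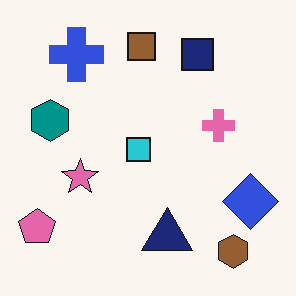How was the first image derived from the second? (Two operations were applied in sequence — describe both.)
This is the original image strongly gaussian-blurred, then watermarked with the text "SAMPLE" in the lower-right corner.

Shape edges and outlines are uniformly softened across the whole image. A dark label reading "SAMPLE" appears in the lower-right corner.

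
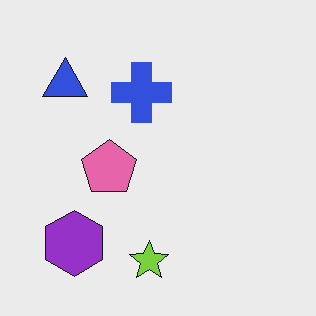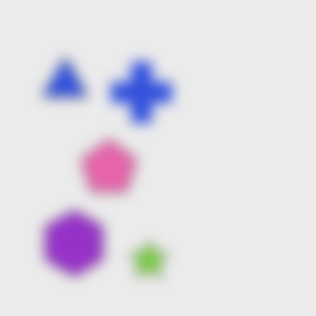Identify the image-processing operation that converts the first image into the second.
Heavily blurred.

Shape edges and outlines are uniformly softened across the whole image.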